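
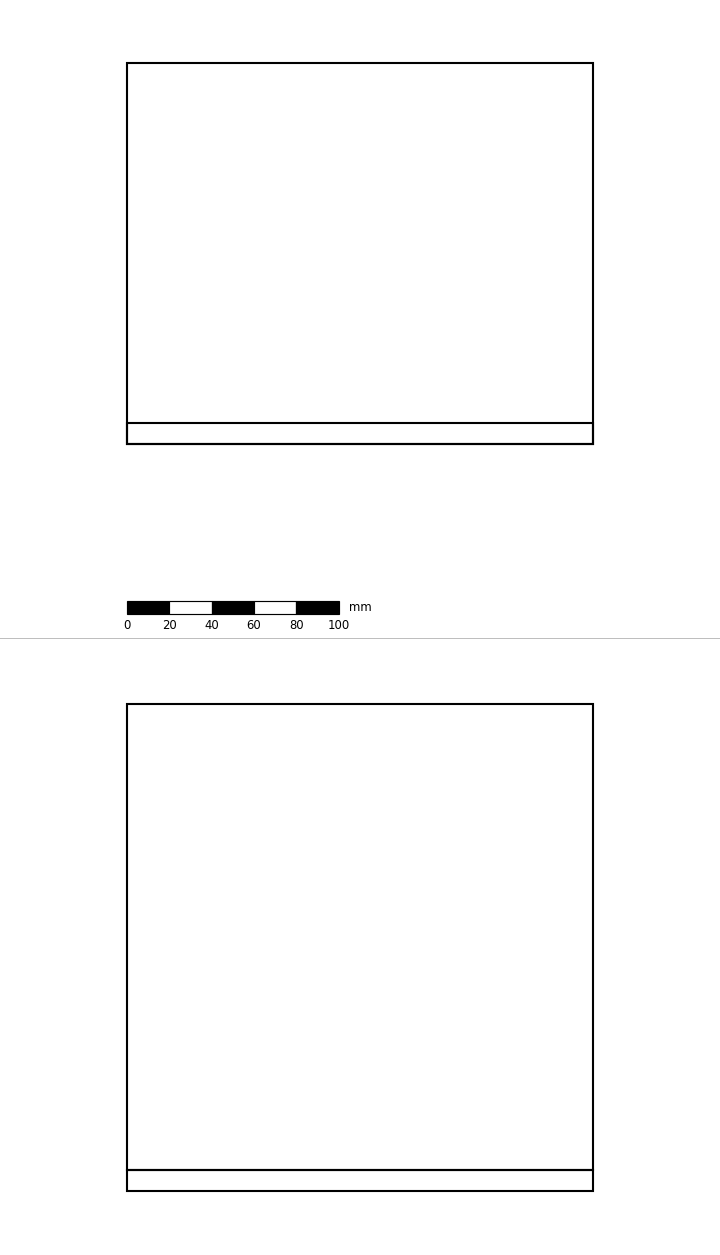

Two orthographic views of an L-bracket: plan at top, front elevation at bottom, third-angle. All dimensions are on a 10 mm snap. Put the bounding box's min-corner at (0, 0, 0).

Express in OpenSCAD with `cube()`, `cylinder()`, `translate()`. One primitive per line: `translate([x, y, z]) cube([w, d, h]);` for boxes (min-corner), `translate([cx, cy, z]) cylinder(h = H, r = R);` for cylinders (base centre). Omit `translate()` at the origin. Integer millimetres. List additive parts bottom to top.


cube([220, 180, 10]);
translate([0, 0, 10]) cube([220, 10, 220]);


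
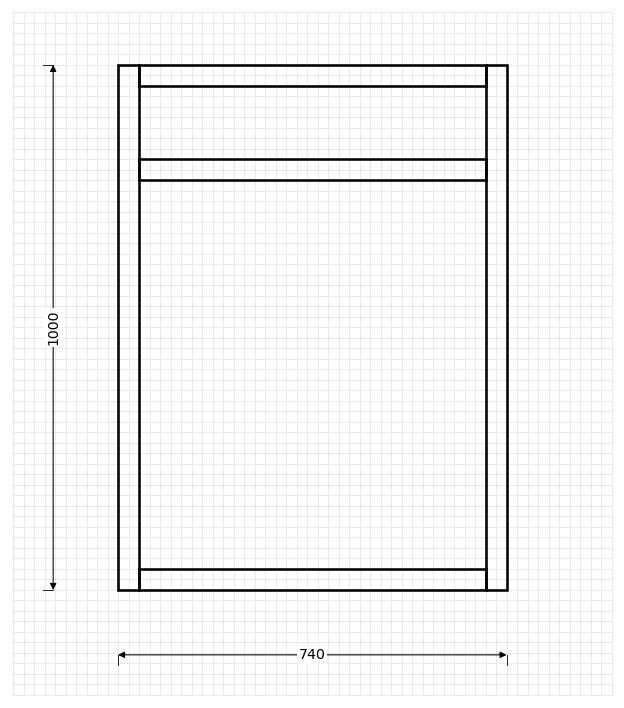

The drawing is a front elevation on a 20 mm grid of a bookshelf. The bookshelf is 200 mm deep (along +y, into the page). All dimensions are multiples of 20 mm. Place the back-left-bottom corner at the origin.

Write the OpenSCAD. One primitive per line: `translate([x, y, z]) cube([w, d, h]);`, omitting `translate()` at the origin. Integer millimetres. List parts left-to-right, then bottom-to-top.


cube([40, 200, 1000]);
translate([40, 0, 0]) cube([660, 200, 40]);
translate([40, 0, 780]) cube([660, 200, 40]);
translate([40, 0, 960]) cube([660, 200, 40]);
translate([700, 0, 0]) cube([40, 200, 1000]);


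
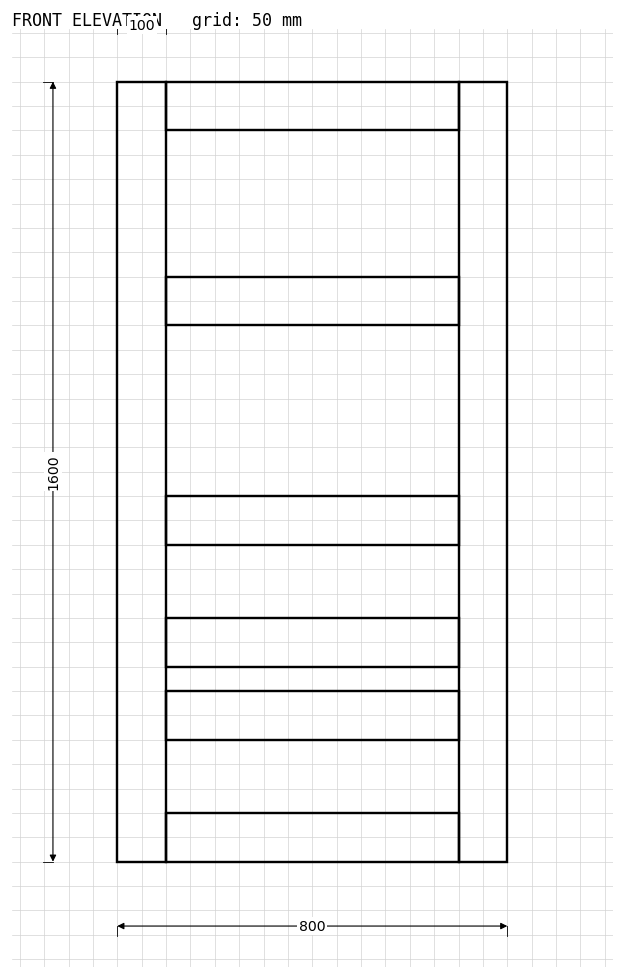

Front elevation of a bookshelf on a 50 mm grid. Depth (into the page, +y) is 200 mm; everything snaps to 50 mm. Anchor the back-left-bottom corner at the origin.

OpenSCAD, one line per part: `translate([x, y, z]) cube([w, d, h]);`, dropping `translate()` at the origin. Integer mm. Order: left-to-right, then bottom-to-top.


cube([100, 200, 1600]);
translate([100, 0, 0]) cube([600, 200, 100]);
translate([100, 0, 250]) cube([600, 200, 100]);
translate([100, 0, 400]) cube([600, 200, 100]);
translate([100, 0, 650]) cube([600, 200, 100]);
translate([100, 0, 1100]) cube([600, 200, 100]);
translate([100, 0, 1500]) cube([600, 200, 100]);
translate([700, 0, 0]) cube([100, 200, 1600]);


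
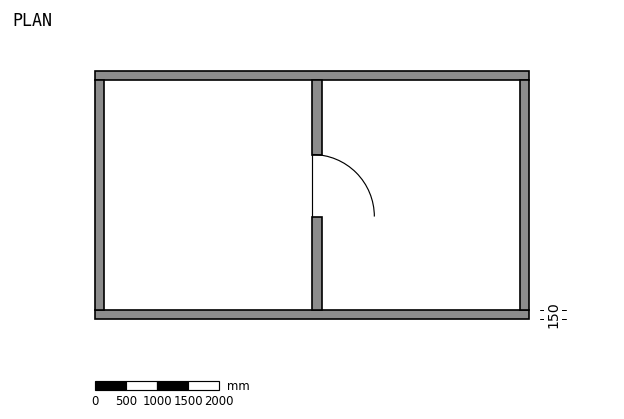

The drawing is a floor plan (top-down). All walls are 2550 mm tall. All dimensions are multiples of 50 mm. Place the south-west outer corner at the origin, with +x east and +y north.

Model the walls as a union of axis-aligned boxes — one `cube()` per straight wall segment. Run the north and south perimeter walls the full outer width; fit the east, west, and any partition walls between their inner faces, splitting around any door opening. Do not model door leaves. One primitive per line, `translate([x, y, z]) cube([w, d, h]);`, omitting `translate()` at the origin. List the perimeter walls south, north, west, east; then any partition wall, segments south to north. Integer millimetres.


cube([7000, 150, 2550]);
translate([0, 3850, 0]) cube([7000, 150, 2550]);
translate([0, 150, 0]) cube([150, 3700, 2550]);
translate([6850, 150, 0]) cube([150, 3700, 2550]);
translate([3500, 150, 0]) cube([150, 1500, 2550]);
translate([3500, 2650, 0]) cube([150, 1200, 2550]);


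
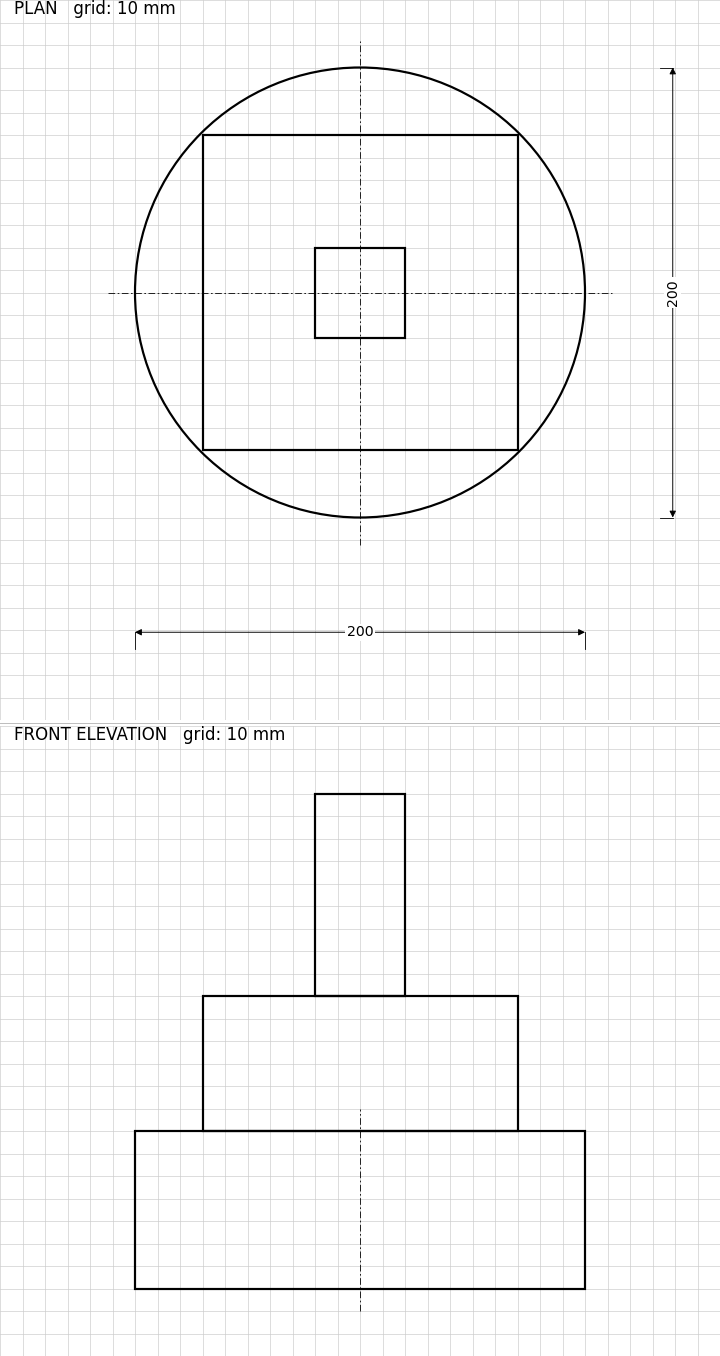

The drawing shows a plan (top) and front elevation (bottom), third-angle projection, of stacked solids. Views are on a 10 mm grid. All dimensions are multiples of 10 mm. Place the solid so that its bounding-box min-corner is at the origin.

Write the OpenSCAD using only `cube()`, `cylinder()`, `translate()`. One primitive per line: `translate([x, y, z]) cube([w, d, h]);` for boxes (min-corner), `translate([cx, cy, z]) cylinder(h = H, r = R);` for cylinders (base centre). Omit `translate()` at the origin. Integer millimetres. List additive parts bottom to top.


translate([100, 100, 0]) cylinder(h = 70, r = 100);
translate([30, 30, 70]) cube([140, 140, 60]);
translate([80, 80, 130]) cube([40, 40, 90]);


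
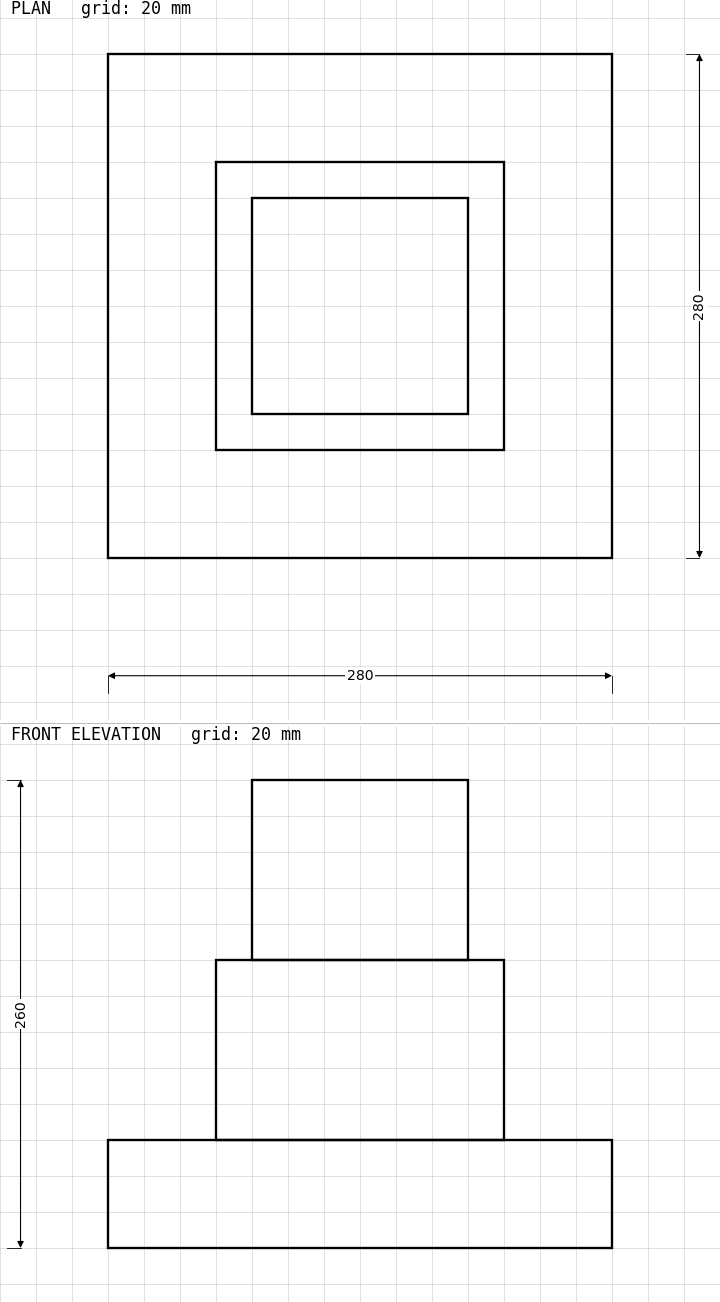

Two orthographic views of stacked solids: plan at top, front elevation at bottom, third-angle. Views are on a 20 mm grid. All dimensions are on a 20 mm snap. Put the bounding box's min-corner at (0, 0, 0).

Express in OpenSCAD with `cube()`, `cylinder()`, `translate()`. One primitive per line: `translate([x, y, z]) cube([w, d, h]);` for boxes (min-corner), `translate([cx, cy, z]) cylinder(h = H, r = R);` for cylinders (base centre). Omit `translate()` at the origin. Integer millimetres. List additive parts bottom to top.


cube([280, 280, 60]);
translate([60, 60, 60]) cube([160, 160, 100]);
translate([80, 80, 160]) cube([120, 120, 100]);


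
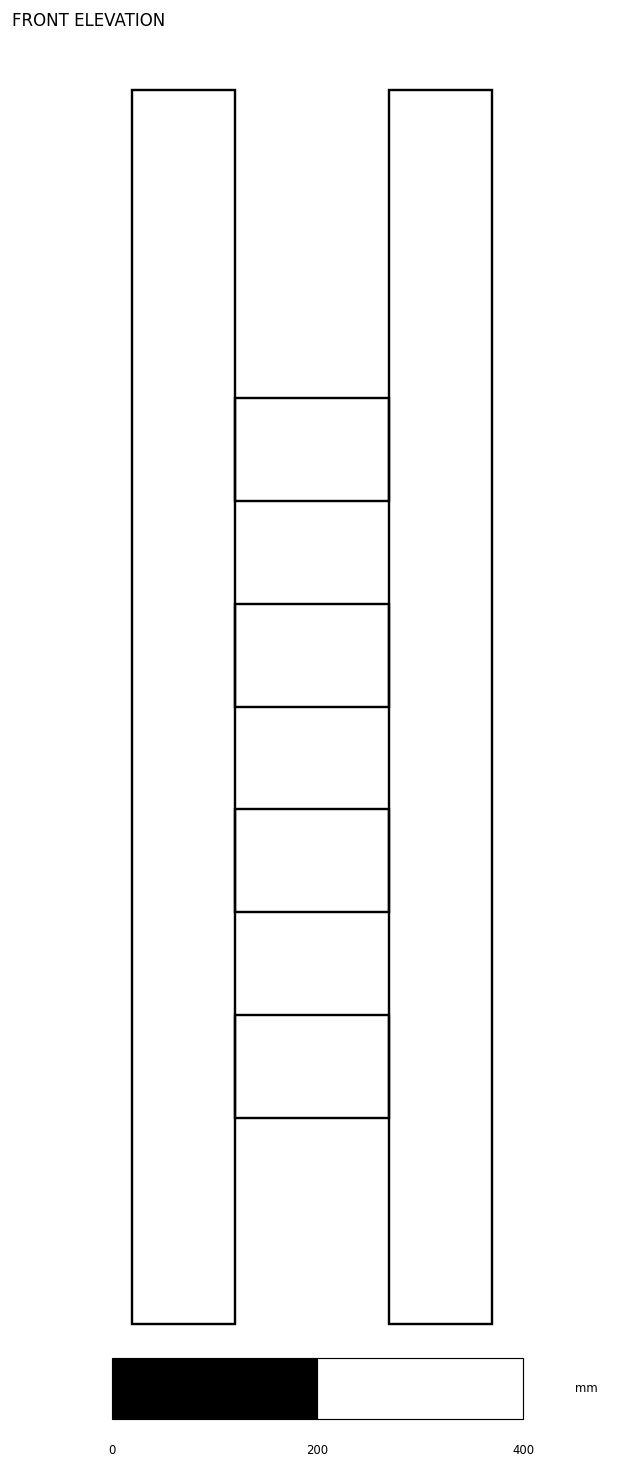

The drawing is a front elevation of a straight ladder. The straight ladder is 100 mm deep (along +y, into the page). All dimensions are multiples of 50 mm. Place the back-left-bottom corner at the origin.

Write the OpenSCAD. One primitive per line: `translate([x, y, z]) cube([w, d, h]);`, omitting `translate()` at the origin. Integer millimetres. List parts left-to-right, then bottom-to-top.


cube([100, 100, 1200]);
translate([100, 0, 200]) cube([150, 100, 100]);
translate([100, 0, 400]) cube([150, 100, 100]);
translate([100, 0, 600]) cube([150, 100, 100]);
translate([100, 0, 800]) cube([150, 100, 100]);
translate([250, 0, 0]) cube([100, 100, 1200]);


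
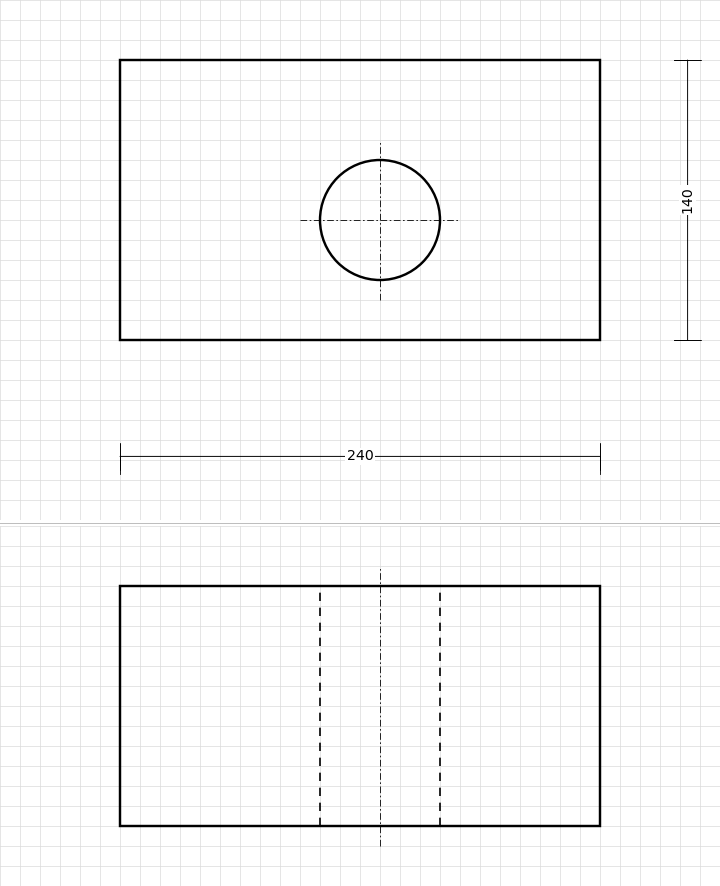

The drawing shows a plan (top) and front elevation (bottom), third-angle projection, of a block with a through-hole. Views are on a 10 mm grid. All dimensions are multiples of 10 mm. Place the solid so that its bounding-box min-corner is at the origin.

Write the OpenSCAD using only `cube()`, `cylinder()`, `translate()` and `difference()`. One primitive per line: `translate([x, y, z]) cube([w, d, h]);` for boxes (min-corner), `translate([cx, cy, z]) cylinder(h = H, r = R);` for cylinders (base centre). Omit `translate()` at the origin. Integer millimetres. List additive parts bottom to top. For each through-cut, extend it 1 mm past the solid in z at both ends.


difference() {
  cube([240, 140, 120]);
  translate([130, 60, -1]) cylinder(h = 122, r = 30);
}


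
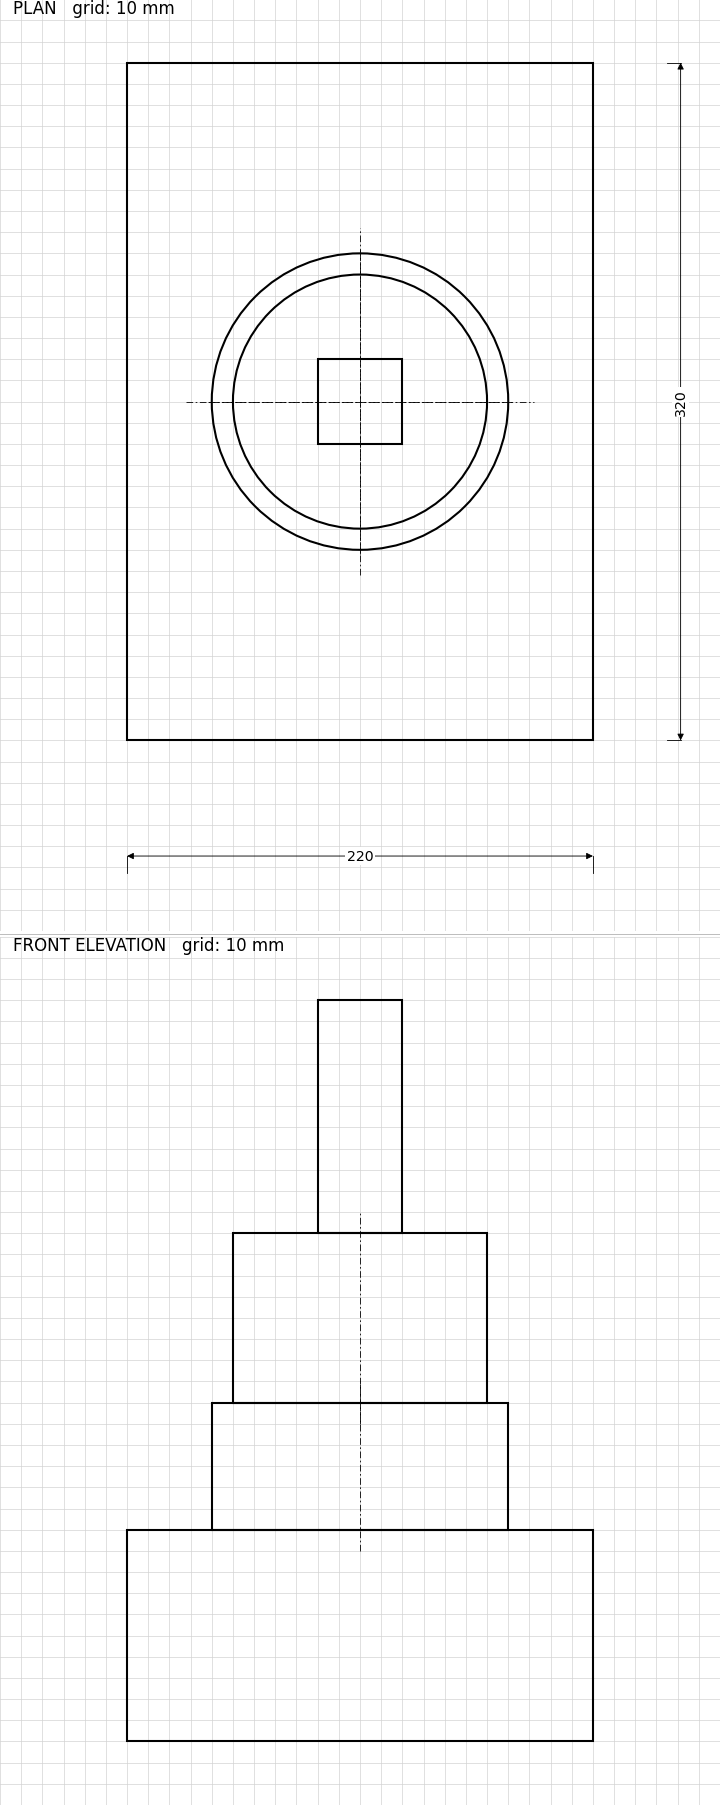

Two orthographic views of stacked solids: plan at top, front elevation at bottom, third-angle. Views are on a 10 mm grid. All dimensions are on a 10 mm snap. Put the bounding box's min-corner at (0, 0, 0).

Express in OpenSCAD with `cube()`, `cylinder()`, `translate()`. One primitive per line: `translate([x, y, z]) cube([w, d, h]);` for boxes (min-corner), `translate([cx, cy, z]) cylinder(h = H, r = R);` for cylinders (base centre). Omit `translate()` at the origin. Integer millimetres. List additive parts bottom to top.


cube([220, 320, 100]);
translate([110, 160, 100]) cylinder(h = 60, r = 70);
translate([110, 160, 160]) cylinder(h = 80, r = 60);
translate([90, 140, 240]) cube([40, 40, 110]);


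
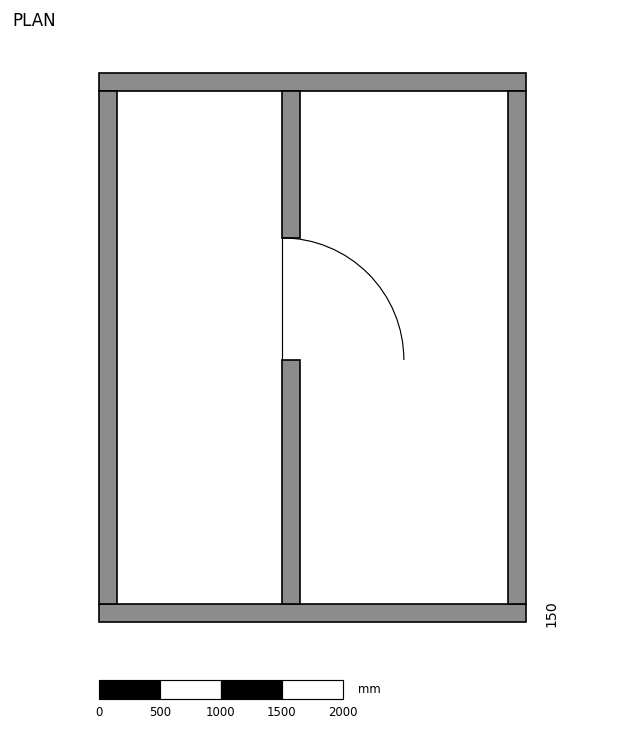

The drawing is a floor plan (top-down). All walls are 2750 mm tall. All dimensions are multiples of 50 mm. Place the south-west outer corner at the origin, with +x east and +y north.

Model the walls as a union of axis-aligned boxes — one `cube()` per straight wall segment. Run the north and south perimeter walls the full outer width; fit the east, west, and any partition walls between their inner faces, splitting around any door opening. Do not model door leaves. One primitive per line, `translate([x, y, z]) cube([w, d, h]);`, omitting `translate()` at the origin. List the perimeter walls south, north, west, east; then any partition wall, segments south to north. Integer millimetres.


cube([3500, 150, 2750]);
translate([0, 4350, 0]) cube([3500, 150, 2750]);
translate([0, 150, 0]) cube([150, 4200, 2750]);
translate([3350, 150, 0]) cube([150, 4200, 2750]);
translate([1500, 150, 0]) cube([150, 2000, 2750]);
translate([1500, 3150, 0]) cube([150, 1200, 2750]);


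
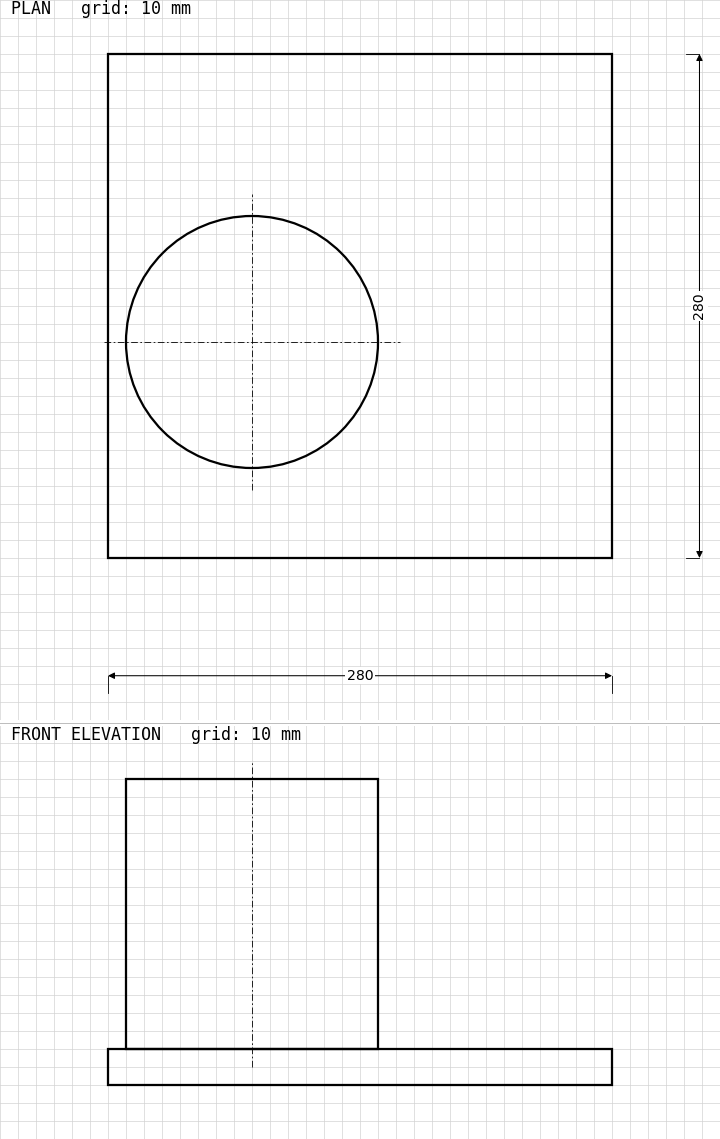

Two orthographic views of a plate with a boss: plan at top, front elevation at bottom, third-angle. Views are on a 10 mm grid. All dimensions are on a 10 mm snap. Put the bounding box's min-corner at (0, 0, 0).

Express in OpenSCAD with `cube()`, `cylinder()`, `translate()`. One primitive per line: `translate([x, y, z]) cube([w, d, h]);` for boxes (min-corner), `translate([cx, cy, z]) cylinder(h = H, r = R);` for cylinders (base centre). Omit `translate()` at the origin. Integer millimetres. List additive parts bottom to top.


cube([280, 280, 20]);
translate([80, 120, 20]) cylinder(h = 150, r = 70);


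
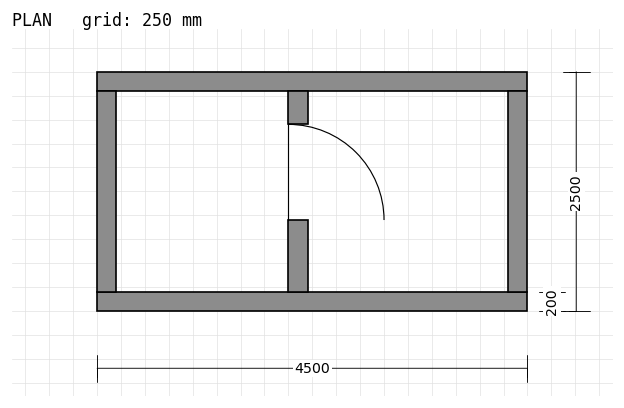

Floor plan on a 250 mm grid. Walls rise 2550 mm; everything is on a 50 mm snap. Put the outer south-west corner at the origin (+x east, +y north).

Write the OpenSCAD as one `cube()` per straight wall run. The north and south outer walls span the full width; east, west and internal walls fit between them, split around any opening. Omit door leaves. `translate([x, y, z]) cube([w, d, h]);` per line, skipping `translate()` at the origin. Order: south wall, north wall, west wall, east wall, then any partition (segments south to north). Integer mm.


cube([4500, 200, 2550]);
translate([0, 2300, 0]) cube([4500, 200, 2550]);
translate([0, 200, 0]) cube([200, 2100, 2550]);
translate([4300, 200, 0]) cube([200, 2100, 2550]);
translate([2000, 200, 0]) cube([200, 750, 2550]);
translate([2000, 1950, 0]) cube([200, 350, 2550]);


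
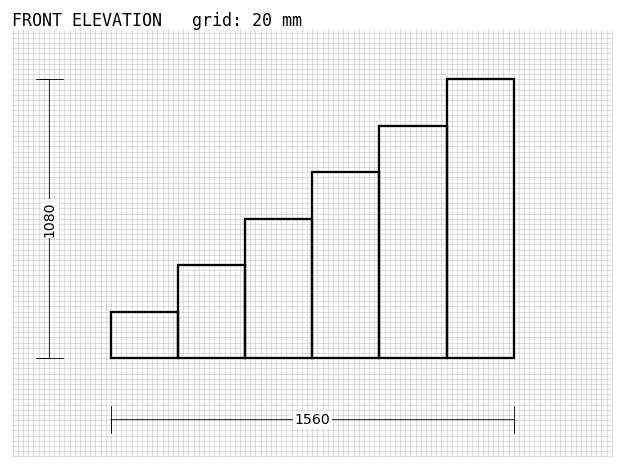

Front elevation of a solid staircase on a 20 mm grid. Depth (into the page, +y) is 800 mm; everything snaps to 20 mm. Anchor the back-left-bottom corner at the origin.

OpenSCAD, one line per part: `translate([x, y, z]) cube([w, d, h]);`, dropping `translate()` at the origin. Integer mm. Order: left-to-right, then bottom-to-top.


cube([260, 800, 180]);
translate([260, 0, 0]) cube([260, 800, 360]);
translate([520, 0, 0]) cube([260, 800, 540]);
translate([780, 0, 0]) cube([260, 800, 720]);
translate([1040, 0, 0]) cube([260, 800, 900]);
translate([1300, 0, 0]) cube([260, 800, 1080]);


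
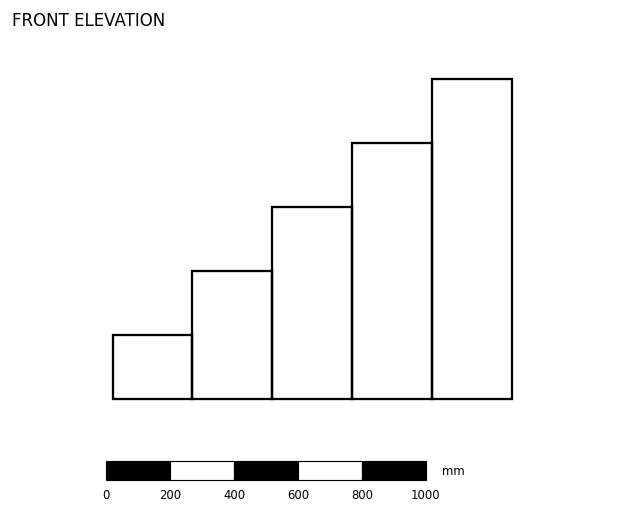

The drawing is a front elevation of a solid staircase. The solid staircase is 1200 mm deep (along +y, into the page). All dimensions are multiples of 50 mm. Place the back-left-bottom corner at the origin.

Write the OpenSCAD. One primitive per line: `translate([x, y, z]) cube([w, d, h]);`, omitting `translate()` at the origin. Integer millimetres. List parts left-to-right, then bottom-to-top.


cube([250, 1200, 200]);
translate([250, 0, 0]) cube([250, 1200, 400]);
translate([500, 0, 0]) cube([250, 1200, 600]);
translate([750, 0, 0]) cube([250, 1200, 800]);
translate([1000, 0, 0]) cube([250, 1200, 1000]);


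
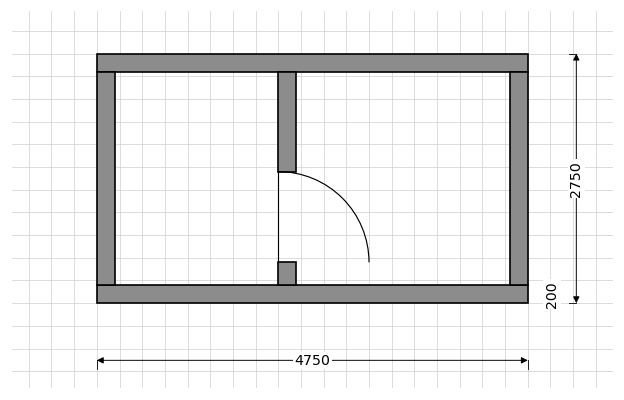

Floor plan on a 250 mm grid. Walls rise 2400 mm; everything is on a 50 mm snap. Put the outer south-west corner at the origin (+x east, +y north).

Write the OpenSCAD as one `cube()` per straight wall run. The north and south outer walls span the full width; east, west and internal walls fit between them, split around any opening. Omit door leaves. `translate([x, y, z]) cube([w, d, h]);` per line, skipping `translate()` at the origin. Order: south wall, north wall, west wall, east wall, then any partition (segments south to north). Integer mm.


cube([4750, 200, 2400]);
translate([0, 2550, 0]) cube([4750, 200, 2400]);
translate([0, 200, 0]) cube([200, 2350, 2400]);
translate([4550, 200, 0]) cube([200, 2350, 2400]);
translate([2000, 200, 0]) cube([200, 250, 2400]);
translate([2000, 1450, 0]) cube([200, 1100, 2400]);


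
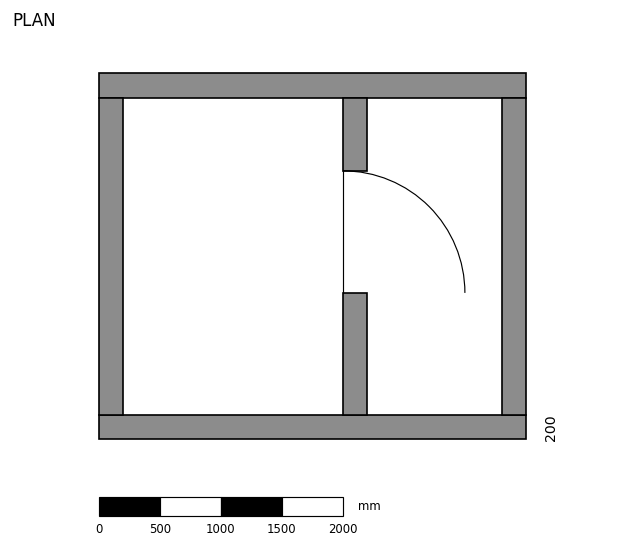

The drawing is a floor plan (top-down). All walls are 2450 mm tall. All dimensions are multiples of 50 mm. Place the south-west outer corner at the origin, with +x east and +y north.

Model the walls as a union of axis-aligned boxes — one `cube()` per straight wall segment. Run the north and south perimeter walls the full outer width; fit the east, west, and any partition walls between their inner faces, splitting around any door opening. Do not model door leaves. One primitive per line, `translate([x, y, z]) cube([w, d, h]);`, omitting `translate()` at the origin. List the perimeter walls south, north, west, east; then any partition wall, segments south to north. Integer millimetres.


cube([3500, 200, 2450]);
translate([0, 2800, 0]) cube([3500, 200, 2450]);
translate([0, 200, 0]) cube([200, 2600, 2450]);
translate([3300, 200, 0]) cube([200, 2600, 2450]);
translate([2000, 200, 0]) cube([200, 1000, 2450]);
translate([2000, 2200, 0]) cube([200, 600, 2450]);


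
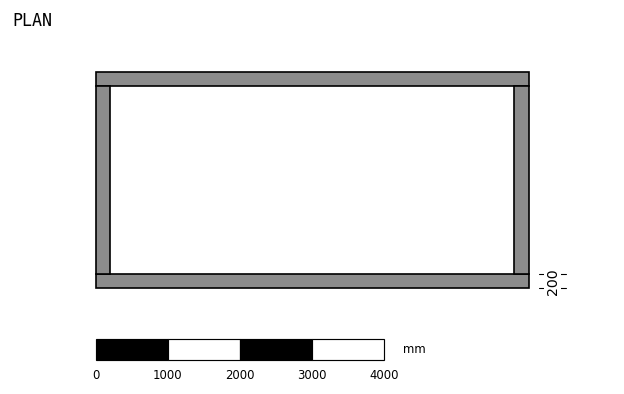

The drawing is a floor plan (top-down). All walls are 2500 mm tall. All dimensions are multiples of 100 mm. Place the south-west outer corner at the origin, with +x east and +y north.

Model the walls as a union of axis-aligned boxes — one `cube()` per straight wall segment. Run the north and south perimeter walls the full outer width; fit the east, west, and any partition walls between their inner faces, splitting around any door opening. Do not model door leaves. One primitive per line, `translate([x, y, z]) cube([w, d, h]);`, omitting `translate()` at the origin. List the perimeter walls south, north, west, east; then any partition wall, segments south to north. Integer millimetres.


cube([6000, 200, 2500]);
translate([0, 2800, 0]) cube([6000, 200, 2500]);
translate([0, 200, 0]) cube([200, 2600, 2500]);
translate([5800, 200, 0]) cube([200, 2600, 2500]);


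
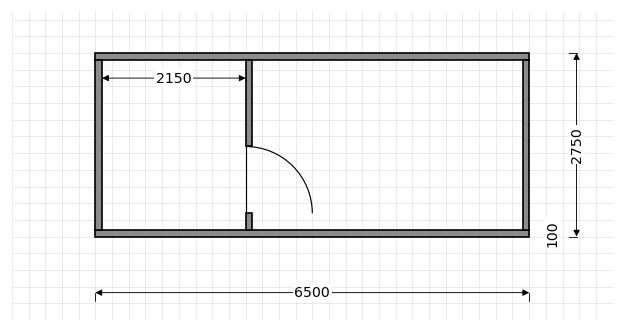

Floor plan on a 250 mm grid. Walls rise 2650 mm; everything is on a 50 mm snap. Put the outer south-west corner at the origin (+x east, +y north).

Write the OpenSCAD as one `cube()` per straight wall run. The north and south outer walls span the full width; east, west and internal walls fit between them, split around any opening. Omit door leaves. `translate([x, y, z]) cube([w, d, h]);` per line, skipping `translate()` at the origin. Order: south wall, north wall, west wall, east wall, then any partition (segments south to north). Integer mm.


cube([6500, 100, 2650]);
translate([0, 2650, 0]) cube([6500, 100, 2650]);
translate([0, 100, 0]) cube([100, 2550, 2650]);
translate([6400, 100, 0]) cube([100, 2550, 2650]);
translate([2250, 100, 0]) cube([100, 250, 2650]);
translate([2250, 1350, 0]) cube([100, 1300, 2650]);


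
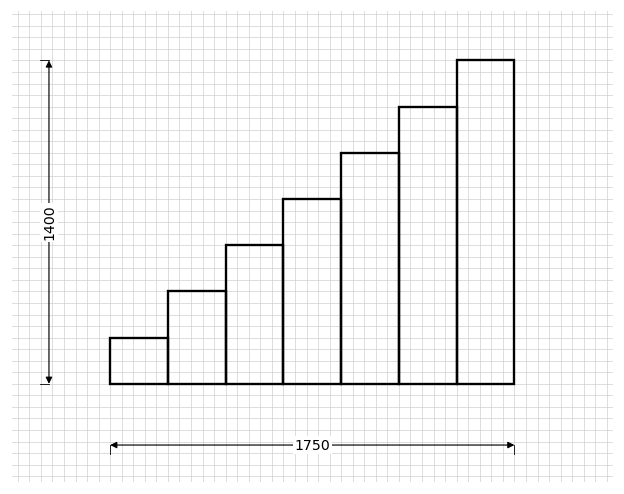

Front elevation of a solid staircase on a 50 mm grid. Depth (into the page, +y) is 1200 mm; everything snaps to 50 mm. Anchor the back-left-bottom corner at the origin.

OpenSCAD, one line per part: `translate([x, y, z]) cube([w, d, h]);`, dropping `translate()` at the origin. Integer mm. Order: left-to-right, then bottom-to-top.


cube([250, 1200, 200]);
translate([250, 0, 0]) cube([250, 1200, 400]);
translate([500, 0, 0]) cube([250, 1200, 600]);
translate([750, 0, 0]) cube([250, 1200, 800]);
translate([1000, 0, 0]) cube([250, 1200, 1000]);
translate([1250, 0, 0]) cube([250, 1200, 1200]);
translate([1500, 0, 0]) cube([250, 1200, 1400]);


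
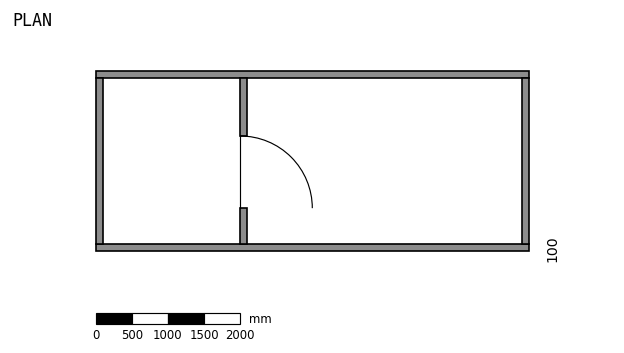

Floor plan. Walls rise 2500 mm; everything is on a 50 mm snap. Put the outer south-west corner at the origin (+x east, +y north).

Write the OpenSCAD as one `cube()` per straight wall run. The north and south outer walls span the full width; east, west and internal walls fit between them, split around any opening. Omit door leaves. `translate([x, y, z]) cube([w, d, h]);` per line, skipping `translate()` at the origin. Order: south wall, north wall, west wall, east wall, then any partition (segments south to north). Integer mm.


cube([6000, 100, 2500]);
translate([0, 2400, 0]) cube([6000, 100, 2500]);
translate([0, 100, 0]) cube([100, 2300, 2500]);
translate([5900, 100, 0]) cube([100, 2300, 2500]);
translate([2000, 100, 0]) cube([100, 500, 2500]);
translate([2000, 1600, 0]) cube([100, 800, 2500]);


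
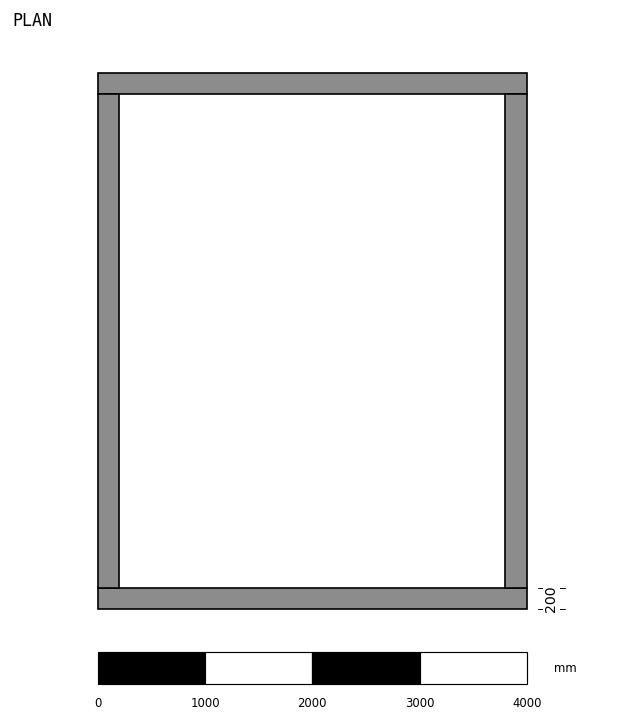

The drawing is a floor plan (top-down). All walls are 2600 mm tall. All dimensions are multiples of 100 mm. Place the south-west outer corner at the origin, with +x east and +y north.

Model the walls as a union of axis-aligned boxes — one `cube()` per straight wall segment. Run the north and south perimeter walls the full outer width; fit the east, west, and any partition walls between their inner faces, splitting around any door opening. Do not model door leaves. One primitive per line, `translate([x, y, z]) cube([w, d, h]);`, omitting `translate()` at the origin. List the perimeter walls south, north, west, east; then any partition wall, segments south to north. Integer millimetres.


cube([4000, 200, 2600]);
translate([0, 4800, 0]) cube([4000, 200, 2600]);
translate([0, 200, 0]) cube([200, 4600, 2600]);
translate([3800, 200, 0]) cube([200, 4600, 2600]);


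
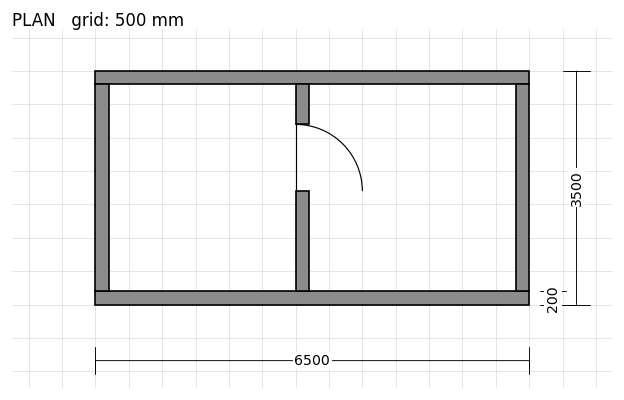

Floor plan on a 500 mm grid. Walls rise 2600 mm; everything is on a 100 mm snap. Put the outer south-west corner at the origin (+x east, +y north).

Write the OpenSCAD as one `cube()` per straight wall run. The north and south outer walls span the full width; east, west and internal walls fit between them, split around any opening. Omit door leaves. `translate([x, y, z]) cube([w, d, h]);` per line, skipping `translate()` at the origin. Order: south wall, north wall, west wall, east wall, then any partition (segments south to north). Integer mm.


cube([6500, 200, 2600]);
translate([0, 3300, 0]) cube([6500, 200, 2600]);
translate([0, 200, 0]) cube([200, 3100, 2600]);
translate([6300, 200, 0]) cube([200, 3100, 2600]);
translate([3000, 200, 0]) cube([200, 1500, 2600]);
translate([3000, 2700, 0]) cube([200, 600, 2600]);


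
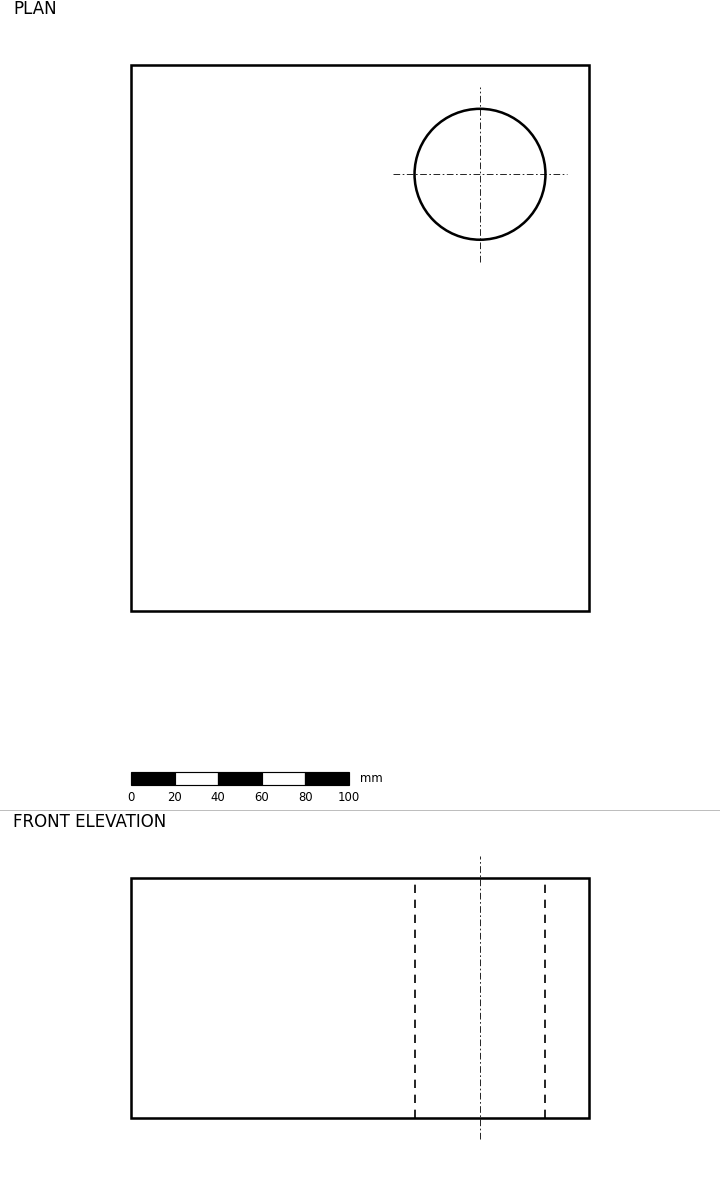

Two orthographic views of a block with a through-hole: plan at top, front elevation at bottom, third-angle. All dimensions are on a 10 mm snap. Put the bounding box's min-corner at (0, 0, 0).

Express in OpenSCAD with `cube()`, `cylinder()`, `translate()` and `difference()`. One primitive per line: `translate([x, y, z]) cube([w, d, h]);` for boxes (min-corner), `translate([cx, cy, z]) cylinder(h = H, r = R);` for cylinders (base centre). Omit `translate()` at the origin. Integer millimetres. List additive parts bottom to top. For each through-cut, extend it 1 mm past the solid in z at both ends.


difference() {
  cube([210, 250, 110]);
  translate([160, 200, -1]) cylinder(h = 112, r = 30);
}


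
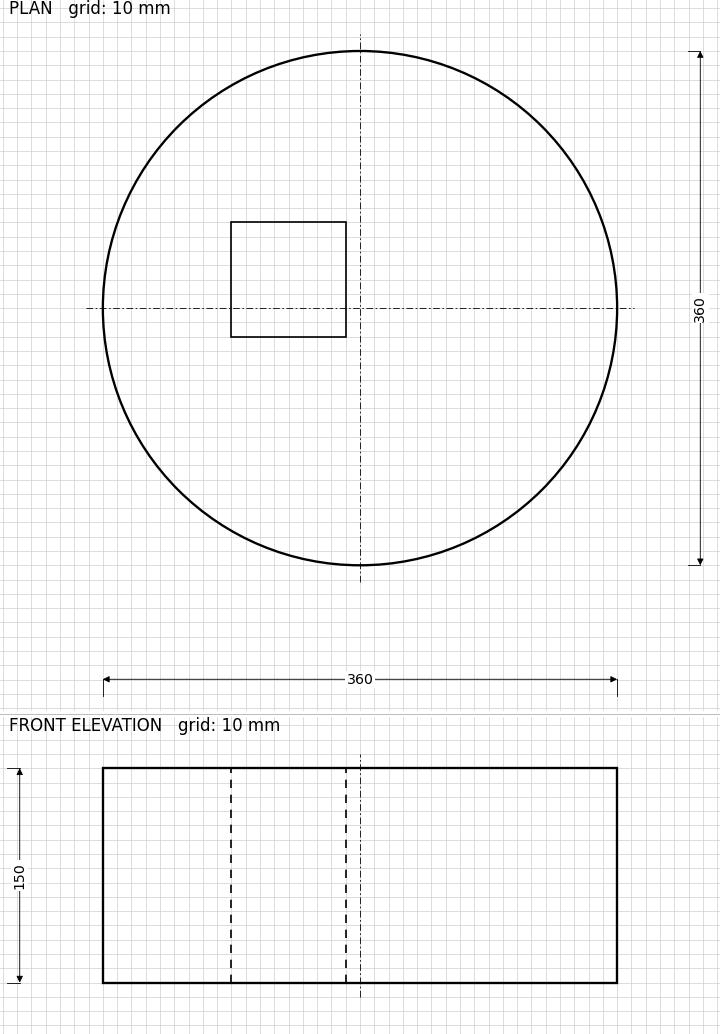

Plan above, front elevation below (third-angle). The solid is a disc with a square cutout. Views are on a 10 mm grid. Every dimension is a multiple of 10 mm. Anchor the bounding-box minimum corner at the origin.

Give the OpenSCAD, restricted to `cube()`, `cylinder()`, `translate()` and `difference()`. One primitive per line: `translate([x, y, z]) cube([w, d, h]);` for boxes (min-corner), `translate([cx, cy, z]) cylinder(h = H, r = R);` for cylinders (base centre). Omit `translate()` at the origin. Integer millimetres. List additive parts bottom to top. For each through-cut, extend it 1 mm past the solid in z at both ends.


difference() {
  translate([180, 180, 0]) cylinder(h = 150, r = 180);
  translate([90, 160, -1]) cube([80, 80, 152]);
}


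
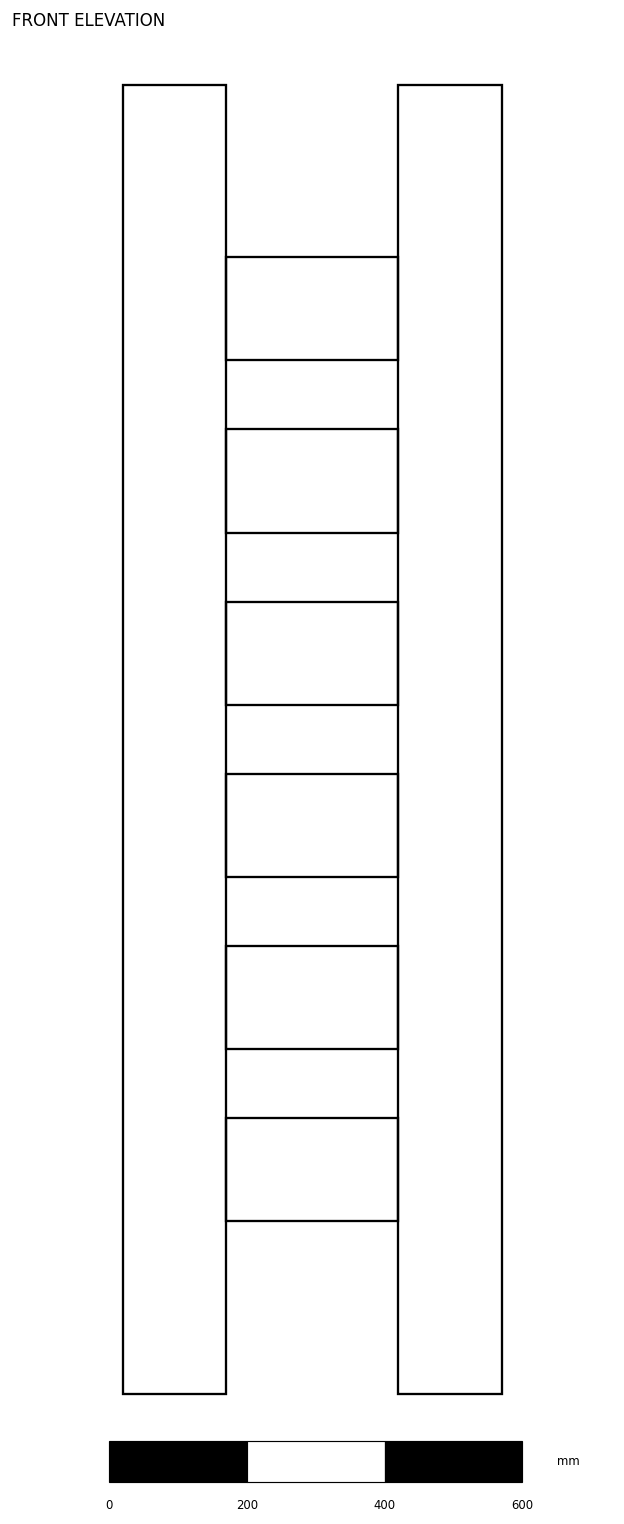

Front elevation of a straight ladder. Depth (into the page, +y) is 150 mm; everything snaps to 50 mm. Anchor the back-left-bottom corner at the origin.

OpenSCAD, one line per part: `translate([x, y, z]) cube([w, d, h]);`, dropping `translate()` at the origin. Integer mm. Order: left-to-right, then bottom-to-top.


cube([150, 150, 1900]);
translate([150, 0, 250]) cube([250, 150, 150]);
translate([150, 0, 500]) cube([250, 150, 150]);
translate([150, 0, 750]) cube([250, 150, 150]);
translate([150, 0, 1000]) cube([250, 150, 150]);
translate([150, 0, 1250]) cube([250, 150, 150]);
translate([150, 0, 1500]) cube([250, 150, 150]);
translate([400, 0, 0]) cube([150, 150, 1900]);


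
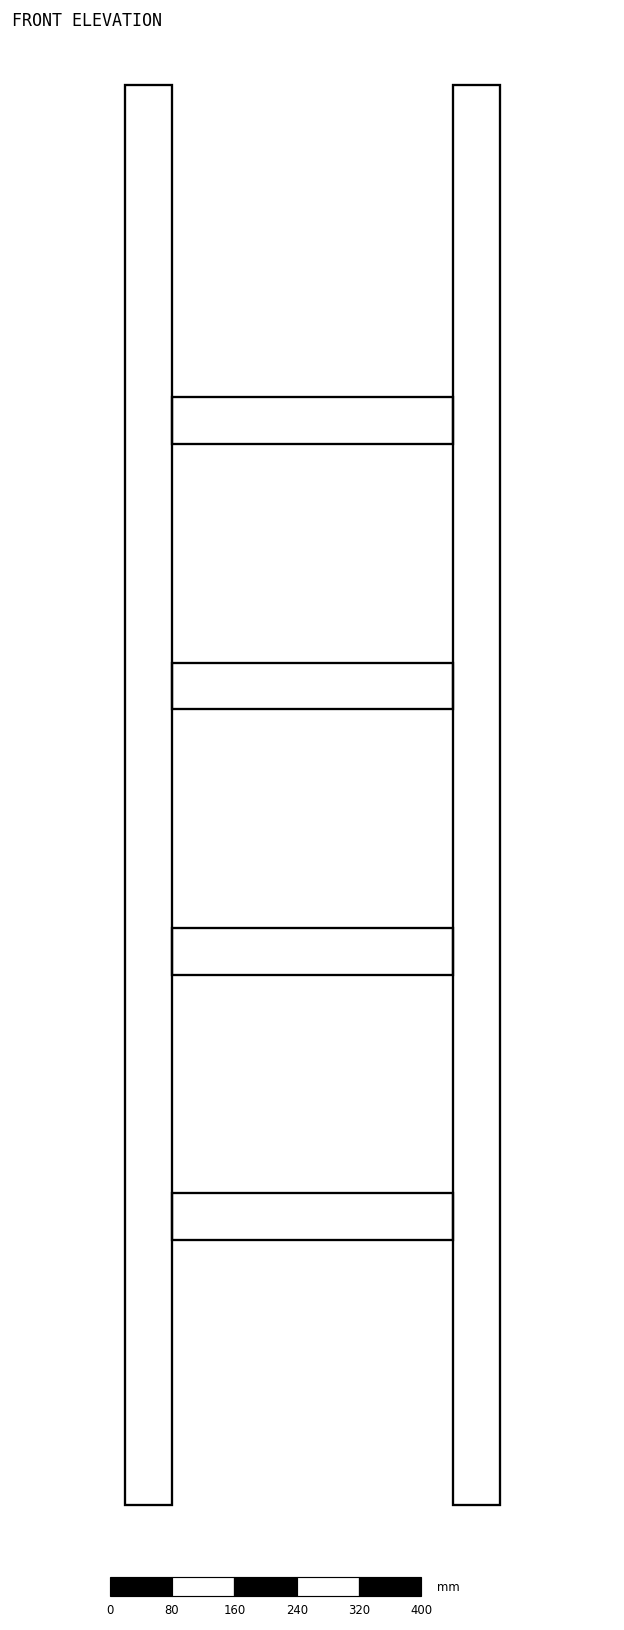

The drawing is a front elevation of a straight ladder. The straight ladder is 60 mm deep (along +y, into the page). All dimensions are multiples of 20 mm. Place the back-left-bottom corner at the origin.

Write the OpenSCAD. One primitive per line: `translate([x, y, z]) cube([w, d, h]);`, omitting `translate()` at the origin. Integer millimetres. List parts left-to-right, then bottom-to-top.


cube([60, 60, 1820]);
translate([60, 0, 340]) cube([360, 60, 60]);
translate([60, 0, 680]) cube([360, 60, 60]);
translate([60, 0, 1020]) cube([360, 60, 60]);
translate([60, 0, 1360]) cube([360, 60, 60]);
translate([420, 0, 0]) cube([60, 60, 1820]);


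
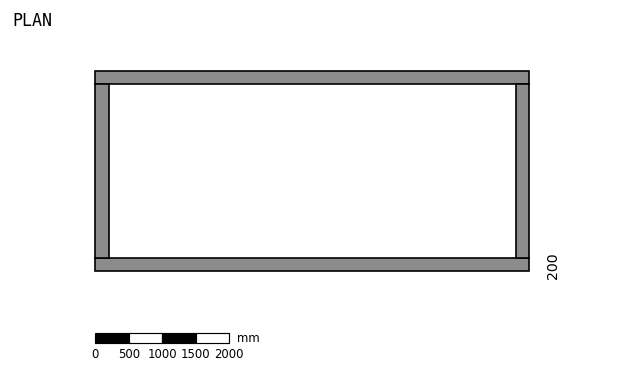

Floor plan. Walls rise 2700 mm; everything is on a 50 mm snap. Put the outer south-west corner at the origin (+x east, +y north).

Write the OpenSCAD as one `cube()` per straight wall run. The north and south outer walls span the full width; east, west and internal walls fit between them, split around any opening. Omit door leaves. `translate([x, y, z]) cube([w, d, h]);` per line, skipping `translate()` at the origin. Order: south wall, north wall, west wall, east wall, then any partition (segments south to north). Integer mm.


cube([6500, 200, 2700]);
translate([0, 2800, 0]) cube([6500, 200, 2700]);
translate([0, 200, 0]) cube([200, 2600, 2700]);
translate([6300, 200, 0]) cube([200, 2600, 2700]);


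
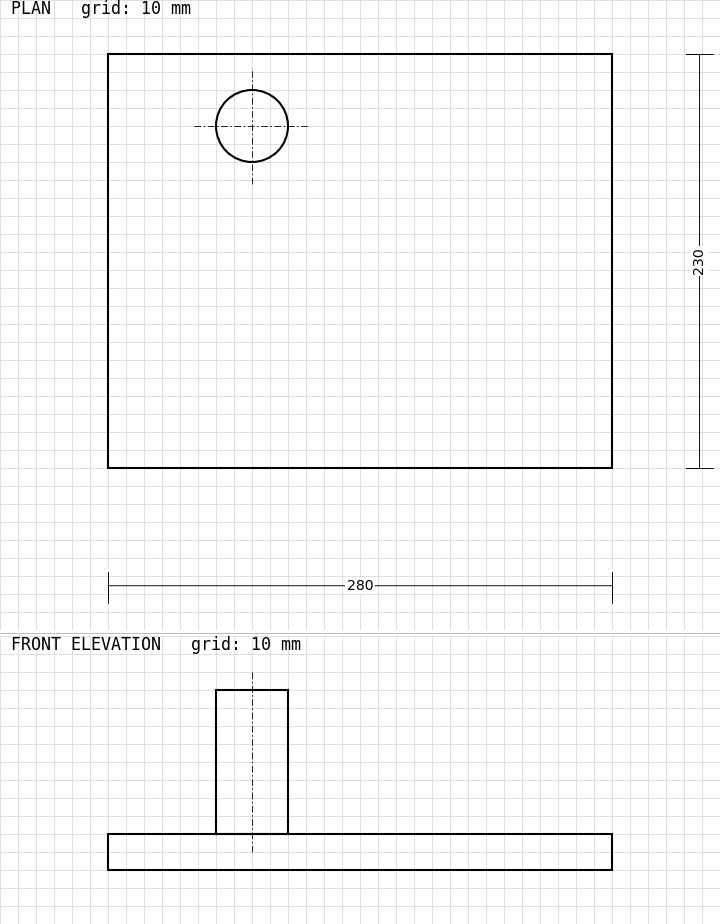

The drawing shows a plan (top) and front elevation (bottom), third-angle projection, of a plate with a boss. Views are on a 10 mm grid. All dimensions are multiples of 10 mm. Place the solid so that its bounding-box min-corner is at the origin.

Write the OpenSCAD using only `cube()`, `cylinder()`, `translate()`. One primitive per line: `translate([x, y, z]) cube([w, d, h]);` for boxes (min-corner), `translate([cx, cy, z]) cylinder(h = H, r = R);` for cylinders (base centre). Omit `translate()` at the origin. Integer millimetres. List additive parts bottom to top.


cube([280, 230, 20]);
translate([80, 190, 20]) cylinder(h = 80, r = 20);


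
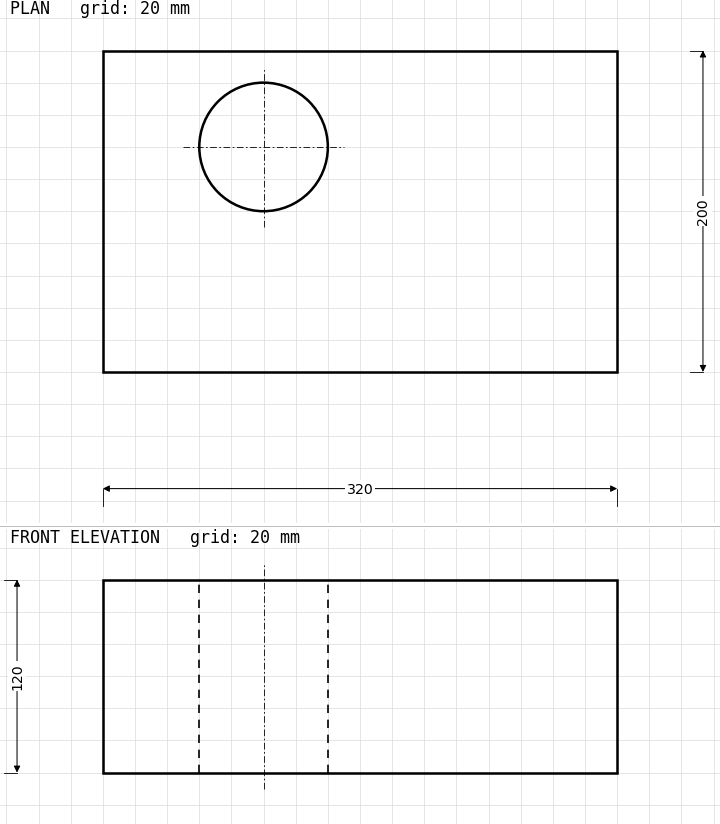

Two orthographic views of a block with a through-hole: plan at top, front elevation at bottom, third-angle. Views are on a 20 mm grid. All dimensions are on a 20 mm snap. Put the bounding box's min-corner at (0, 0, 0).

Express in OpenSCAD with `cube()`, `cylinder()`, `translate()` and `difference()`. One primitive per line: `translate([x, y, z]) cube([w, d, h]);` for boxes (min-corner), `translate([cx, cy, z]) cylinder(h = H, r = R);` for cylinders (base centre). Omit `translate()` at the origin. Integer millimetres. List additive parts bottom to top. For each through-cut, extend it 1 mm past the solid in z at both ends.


difference() {
  cube([320, 200, 120]);
  translate([100, 140, -1]) cylinder(h = 122, r = 40);
}


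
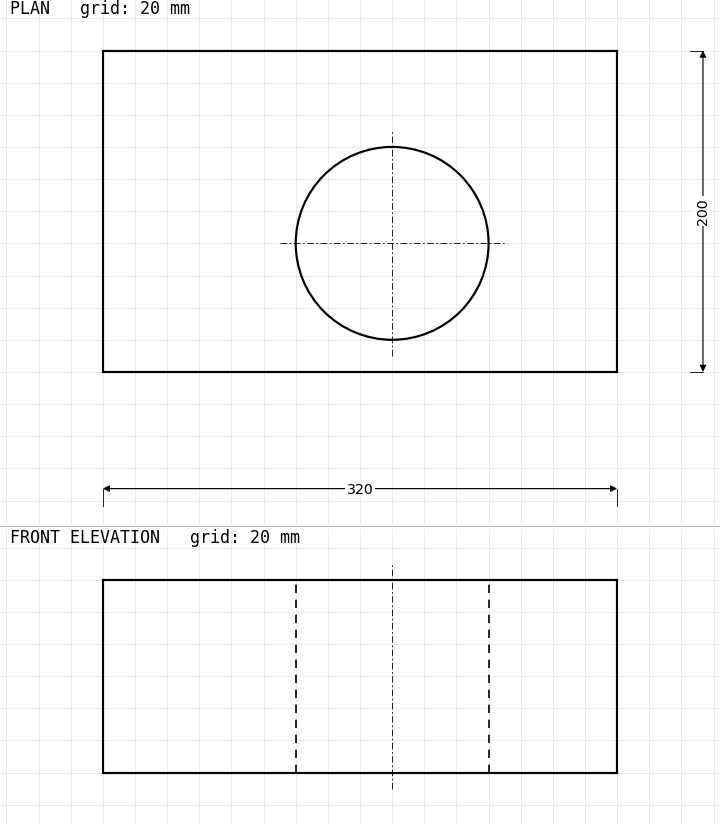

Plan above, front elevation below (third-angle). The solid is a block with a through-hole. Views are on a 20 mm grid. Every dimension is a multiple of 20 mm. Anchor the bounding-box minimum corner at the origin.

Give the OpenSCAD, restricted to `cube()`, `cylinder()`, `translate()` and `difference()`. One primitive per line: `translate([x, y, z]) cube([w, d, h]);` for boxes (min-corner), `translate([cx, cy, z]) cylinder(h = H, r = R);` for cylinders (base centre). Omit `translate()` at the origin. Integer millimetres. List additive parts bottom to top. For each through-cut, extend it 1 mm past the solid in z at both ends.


difference() {
  cube([320, 200, 120]);
  translate([180, 80, -1]) cylinder(h = 122, r = 60);
}


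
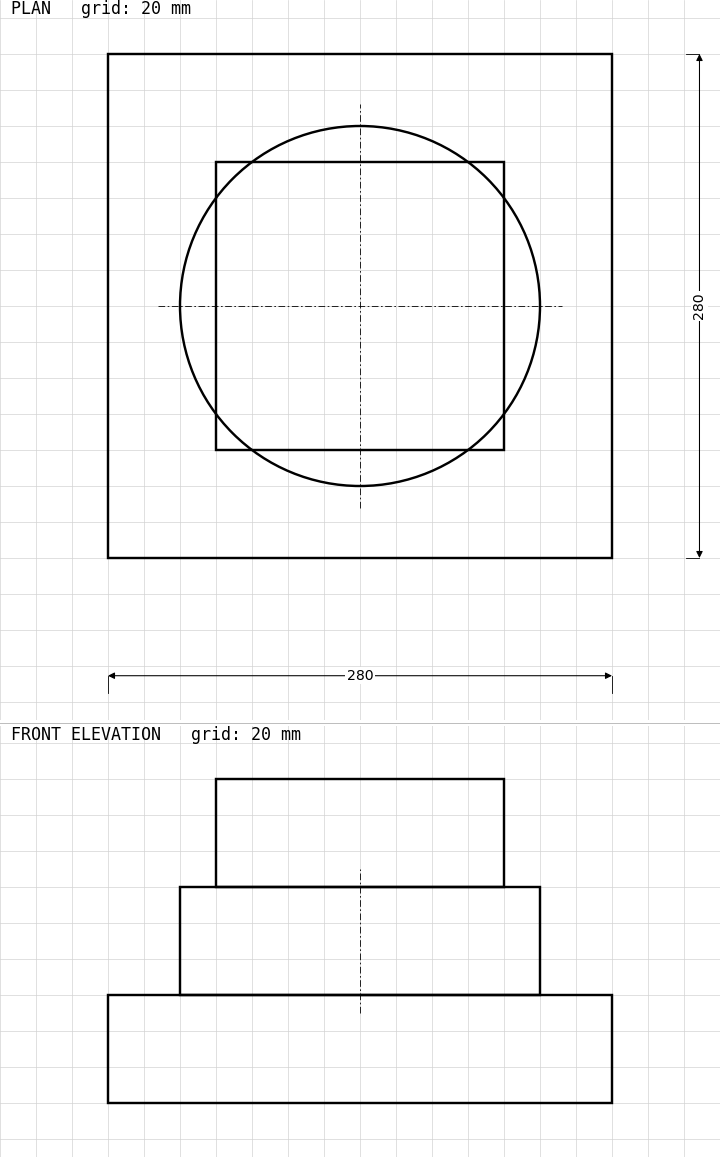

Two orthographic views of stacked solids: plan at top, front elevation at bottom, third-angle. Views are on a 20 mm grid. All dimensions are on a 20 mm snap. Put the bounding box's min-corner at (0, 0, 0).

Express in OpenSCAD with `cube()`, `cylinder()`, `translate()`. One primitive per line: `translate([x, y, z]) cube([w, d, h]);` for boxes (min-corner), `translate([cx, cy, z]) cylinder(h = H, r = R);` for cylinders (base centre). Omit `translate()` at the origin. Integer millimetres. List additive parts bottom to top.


cube([280, 280, 60]);
translate([140, 140, 60]) cylinder(h = 60, r = 100);
translate([60, 60, 120]) cube([160, 160, 60]);


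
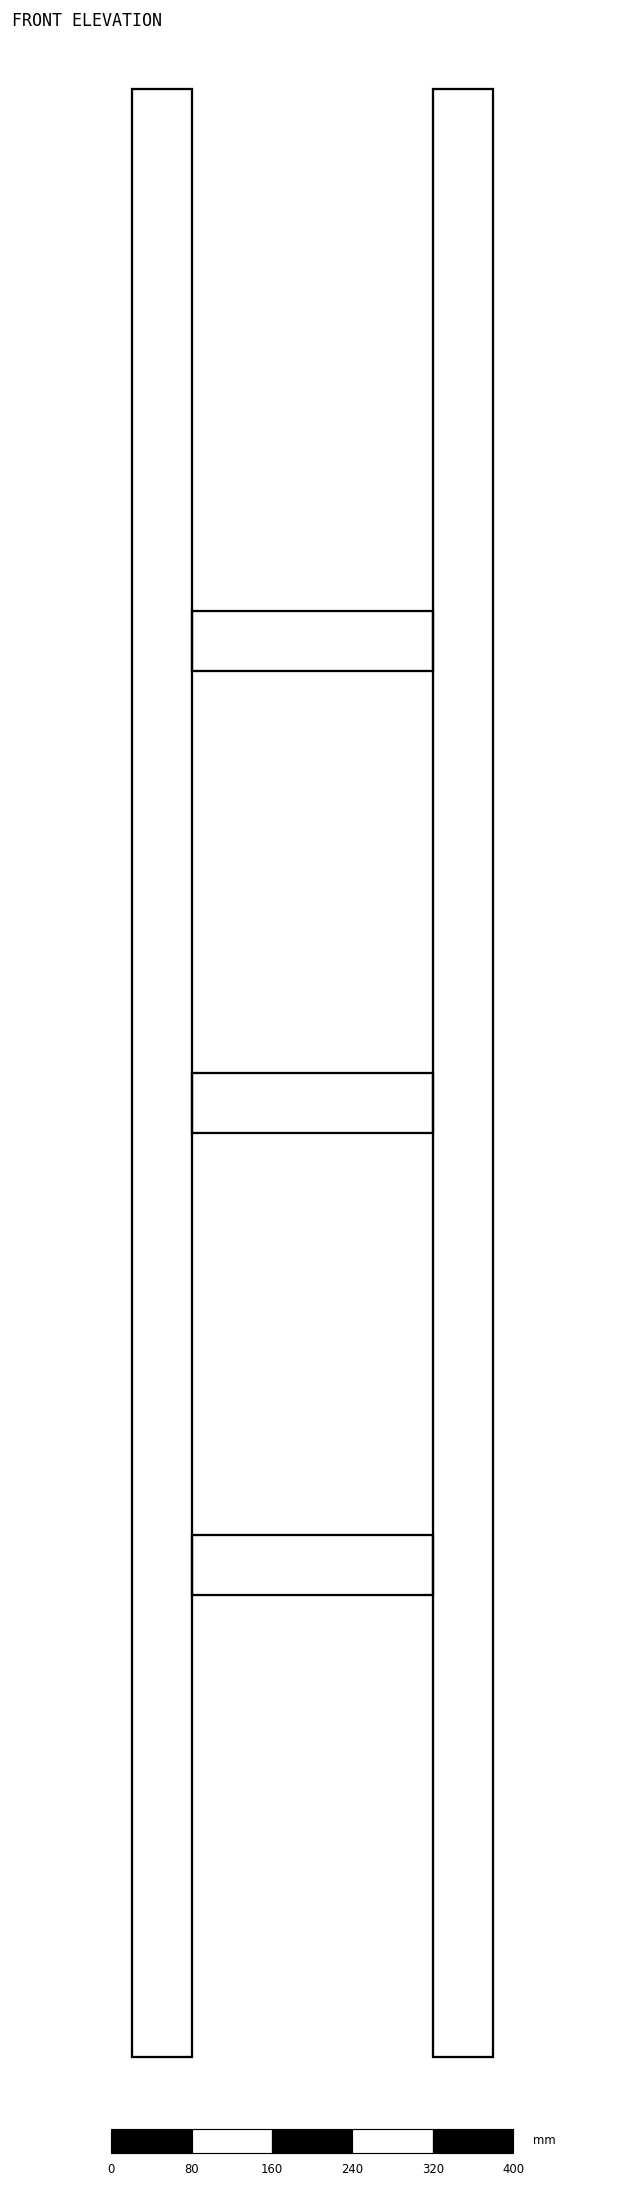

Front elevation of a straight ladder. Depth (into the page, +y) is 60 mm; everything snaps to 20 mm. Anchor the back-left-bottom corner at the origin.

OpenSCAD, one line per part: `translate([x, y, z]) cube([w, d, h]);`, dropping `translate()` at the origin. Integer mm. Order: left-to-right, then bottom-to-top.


cube([60, 60, 1960]);
translate([60, 0, 460]) cube([240, 60, 60]);
translate([60, 0, 920]) cube([240, 60, 60]);
translate([60, 0, 1380]) cube([240, 60, 60]);
translate([300, 0, 0]) cube([60, 60, 1960]);


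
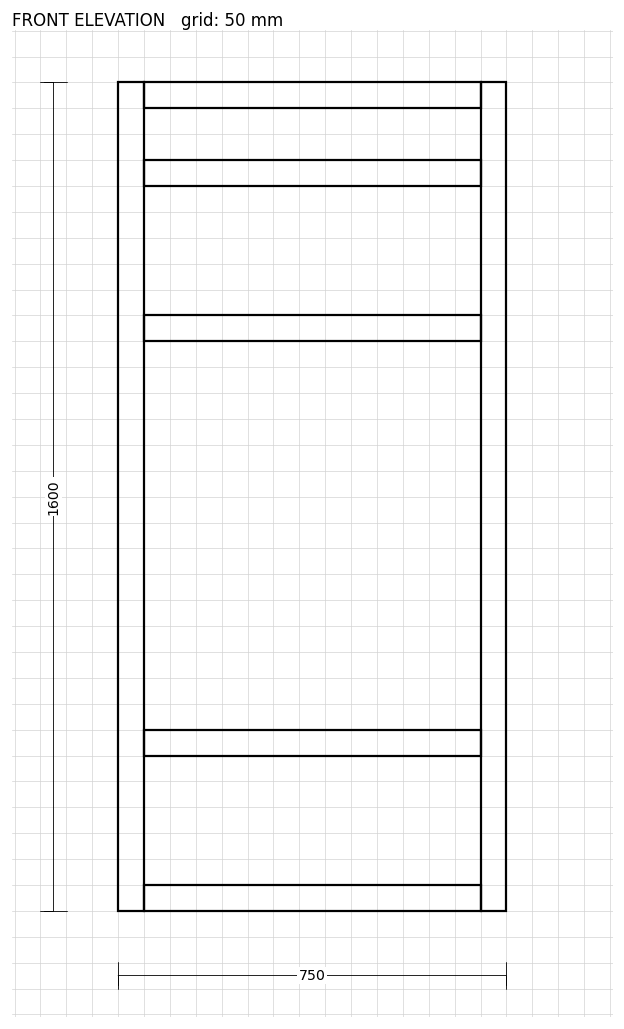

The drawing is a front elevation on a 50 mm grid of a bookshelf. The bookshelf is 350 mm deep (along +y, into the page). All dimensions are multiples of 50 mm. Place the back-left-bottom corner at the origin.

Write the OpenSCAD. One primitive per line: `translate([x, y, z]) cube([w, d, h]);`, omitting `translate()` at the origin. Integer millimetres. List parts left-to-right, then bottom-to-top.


cube([50, 350, 1600]);
translate([50, 0, 0]) cube([650, 350, 50]);
translate([50, 0, 300]) cube([650, 350, 50]);
translate([50, 0, 1100]) cube([650, 350, 50]);
translate([50, 0, 1400]) cube([650, 350, 50]);
translate([50, 0, 1550]) cube([650, 350, 50]);
translate([700, 0, 0]) cube([50, 350, 1600]);


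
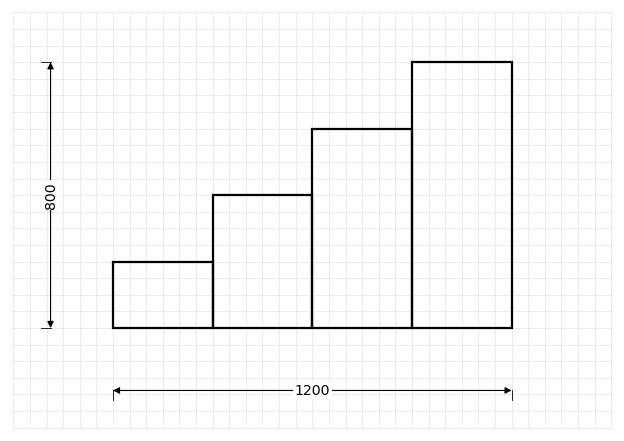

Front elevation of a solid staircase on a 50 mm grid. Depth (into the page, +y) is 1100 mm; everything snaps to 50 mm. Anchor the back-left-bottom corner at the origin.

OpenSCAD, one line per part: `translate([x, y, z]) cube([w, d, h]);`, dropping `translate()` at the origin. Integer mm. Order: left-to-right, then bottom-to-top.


cube([300, 1100, 200]);
translate([300, 0, 0]) cube([300, 1100, 400]);
translate([600, 0, 0]) cube([300, 1100, 600]);
translate([900, 0, 0]) cube([300, 1100, 800]);


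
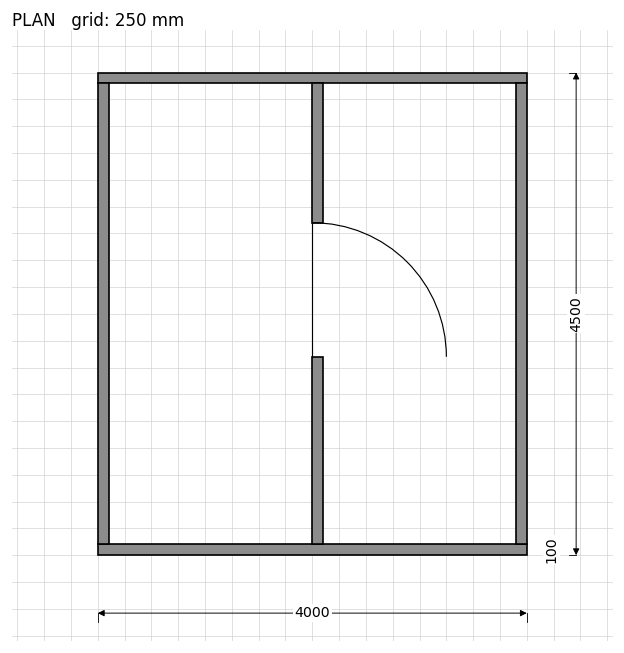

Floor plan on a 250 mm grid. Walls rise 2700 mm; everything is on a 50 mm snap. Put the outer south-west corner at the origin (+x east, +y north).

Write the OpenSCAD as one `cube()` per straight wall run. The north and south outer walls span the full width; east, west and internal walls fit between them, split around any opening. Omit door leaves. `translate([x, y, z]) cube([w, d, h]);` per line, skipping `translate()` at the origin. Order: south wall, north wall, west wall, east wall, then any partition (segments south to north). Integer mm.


cube([4000, 100, 2700]);
translate([0, 4400, 0]) cube([4000, 100, 2700]);
translate([0, 100, 0]) cube([100, 4300, 2700]);
translate([3900, 100, 0]) cube([100, 4300, 2700]);
translate([2000, 100, 0]) cube([100, 1750, 2700]);
translate([2000, 3100, 0]) cube([100, 1300, 2700]);


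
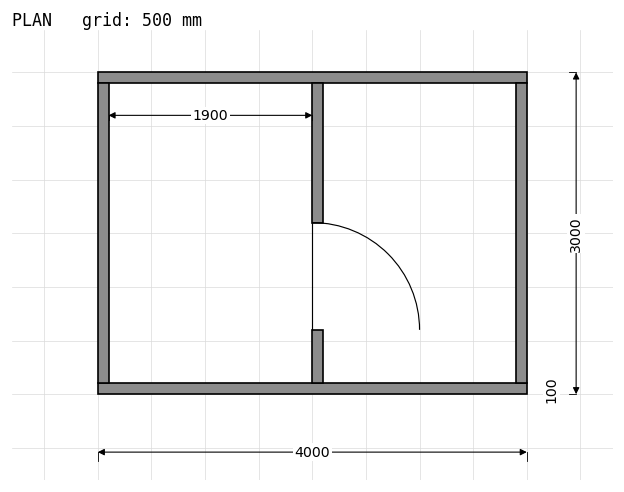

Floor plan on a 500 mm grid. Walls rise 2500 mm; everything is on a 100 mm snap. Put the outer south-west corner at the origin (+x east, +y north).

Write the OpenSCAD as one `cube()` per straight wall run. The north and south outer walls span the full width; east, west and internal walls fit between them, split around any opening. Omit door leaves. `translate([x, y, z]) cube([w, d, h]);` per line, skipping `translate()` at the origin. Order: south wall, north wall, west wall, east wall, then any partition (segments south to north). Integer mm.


cube([4000, 100, 2500]);
translate([0, 2900, 0]) cube([4000, 100, 2500]);
translate([0, 100, 0]) cube([100, 2800, 2500]);
translate([3900, 100, 0]) cube([100, 2800, 2500]);
translate([2000, 100, 0]) cube([100, 500, 2500]);
translate([2000, 1600, 0]) cube([100, 1300, 2500]);


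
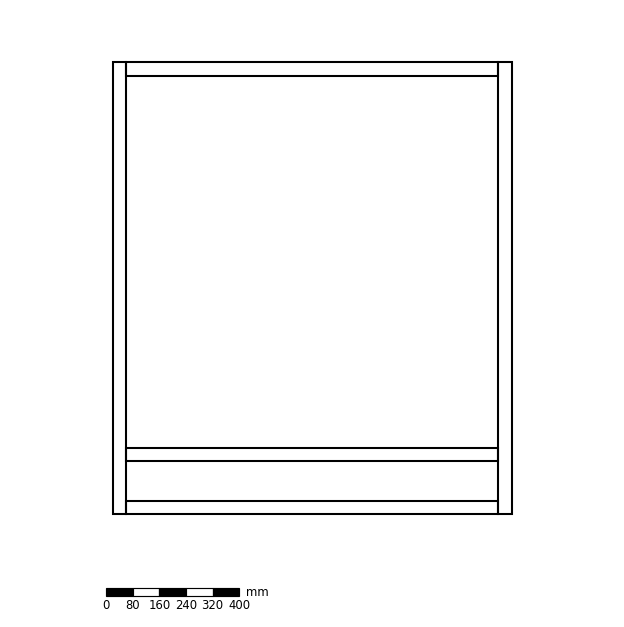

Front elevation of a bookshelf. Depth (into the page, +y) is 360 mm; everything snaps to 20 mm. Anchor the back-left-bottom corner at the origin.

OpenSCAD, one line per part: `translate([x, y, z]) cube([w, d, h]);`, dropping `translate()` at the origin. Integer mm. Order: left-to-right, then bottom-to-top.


cube([40, 360, 1360]);
translate([40, 0, 0]) cube([1120, 360, 40]);
translate([40, 0, 160]) cube([1120, 360, 40]);
translate([40, 0, 1320]) cube([1120, 360, 40]);
translate([1160, 0, 0]) cube([40, 360, 1360]);
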